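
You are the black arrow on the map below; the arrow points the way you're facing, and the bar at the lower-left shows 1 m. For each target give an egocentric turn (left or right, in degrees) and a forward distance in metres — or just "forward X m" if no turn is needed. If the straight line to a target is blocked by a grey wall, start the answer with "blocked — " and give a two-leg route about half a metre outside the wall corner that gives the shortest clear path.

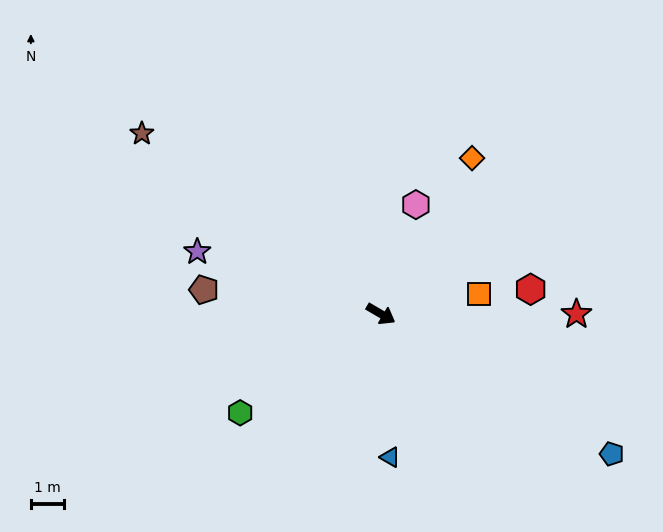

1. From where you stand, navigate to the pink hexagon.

turn left 103°, forward 3.5 m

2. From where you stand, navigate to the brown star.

turn left 173°, forward 9.1 m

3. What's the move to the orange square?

turn left 42°, forward 3.0 m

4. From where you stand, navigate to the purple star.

turn right 168°, forward 5.9 m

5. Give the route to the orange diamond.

turn left 90°, forward 5.5 m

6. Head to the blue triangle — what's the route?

turn right 56°, forward 4.4 m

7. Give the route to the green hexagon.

turn right 115°, forward 5.2 m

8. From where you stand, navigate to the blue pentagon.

forward 8.2 m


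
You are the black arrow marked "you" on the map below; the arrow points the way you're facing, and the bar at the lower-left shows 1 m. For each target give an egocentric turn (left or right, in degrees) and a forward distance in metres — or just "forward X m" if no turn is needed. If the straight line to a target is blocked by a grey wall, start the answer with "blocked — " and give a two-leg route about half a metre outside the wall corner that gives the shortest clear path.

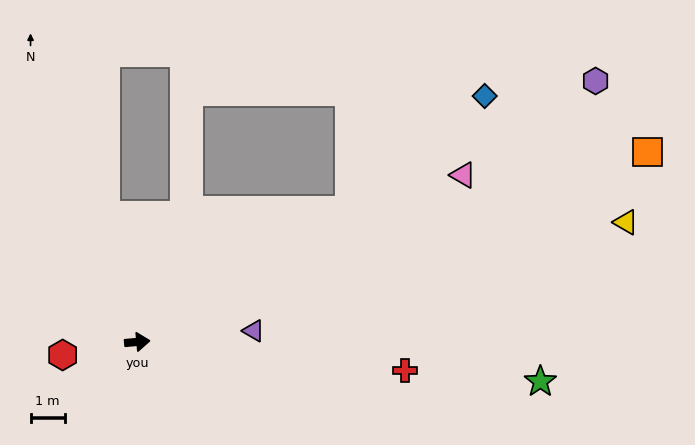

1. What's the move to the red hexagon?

turn right 175°, forward 2.2 m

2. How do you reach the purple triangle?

forward 3.4 m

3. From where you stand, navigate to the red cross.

turn right 11°, forward 7.9 m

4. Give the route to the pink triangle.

turn left 22°, forward 10.8 m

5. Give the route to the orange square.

turn left 15°, forward 16.0 m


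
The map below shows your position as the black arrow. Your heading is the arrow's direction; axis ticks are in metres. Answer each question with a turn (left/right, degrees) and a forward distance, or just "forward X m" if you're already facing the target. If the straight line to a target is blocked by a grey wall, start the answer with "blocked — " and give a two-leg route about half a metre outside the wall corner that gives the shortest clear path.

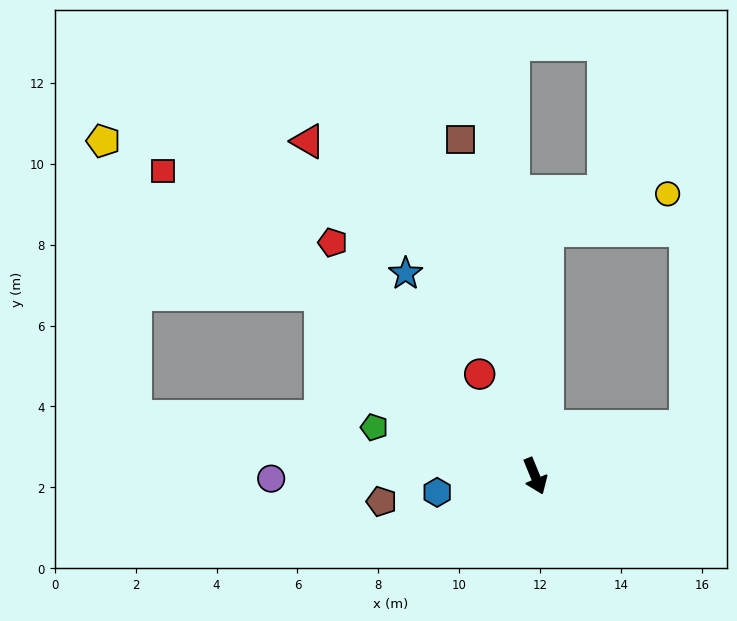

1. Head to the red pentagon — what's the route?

turn right 161°, forward 7.6 m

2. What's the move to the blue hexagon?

turn right 103°, forward 2.5 m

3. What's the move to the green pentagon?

turn right 129°, forward 4.2 m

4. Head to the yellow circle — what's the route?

blocked — turn left 155°, forward 6.1 m, then turn right 71°, forward 3.1 m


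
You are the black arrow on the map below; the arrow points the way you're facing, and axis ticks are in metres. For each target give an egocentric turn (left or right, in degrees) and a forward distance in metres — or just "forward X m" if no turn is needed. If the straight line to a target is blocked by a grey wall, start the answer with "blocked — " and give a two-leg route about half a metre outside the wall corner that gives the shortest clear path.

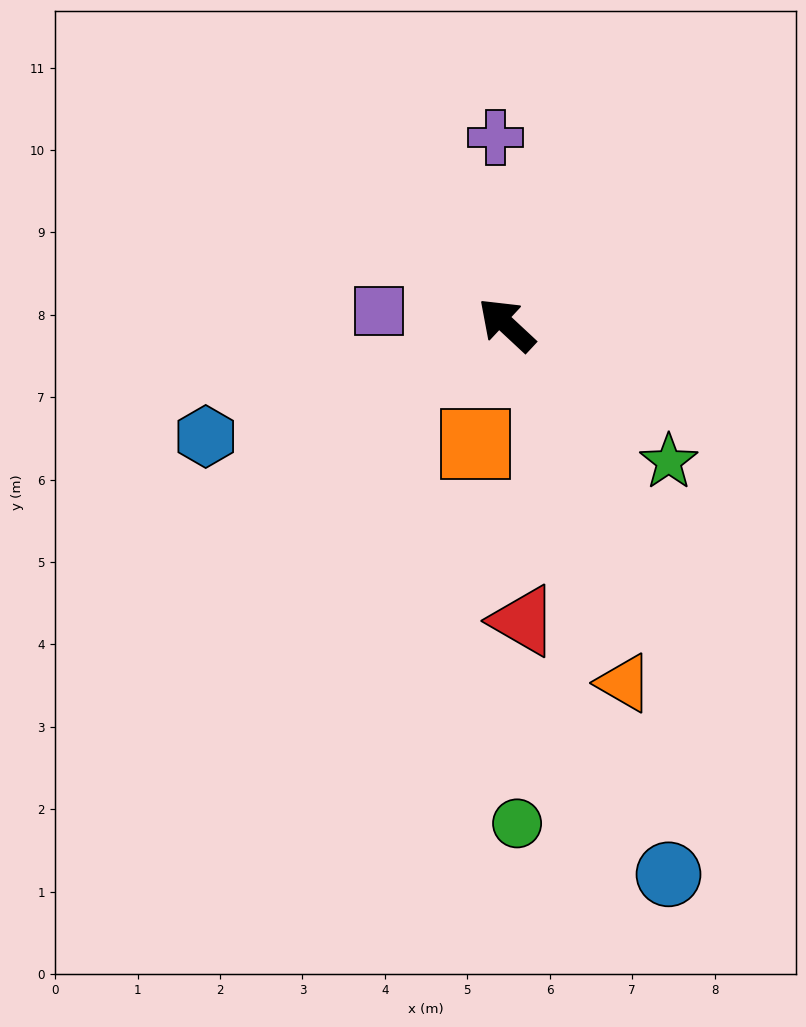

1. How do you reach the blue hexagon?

turn left 63°, forward 3.9 m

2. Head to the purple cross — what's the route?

turn right 44°, forward 2.3 m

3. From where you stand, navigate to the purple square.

turn left 37°, forward 1.6 m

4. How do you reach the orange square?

turn left 118°, forward 1.5 m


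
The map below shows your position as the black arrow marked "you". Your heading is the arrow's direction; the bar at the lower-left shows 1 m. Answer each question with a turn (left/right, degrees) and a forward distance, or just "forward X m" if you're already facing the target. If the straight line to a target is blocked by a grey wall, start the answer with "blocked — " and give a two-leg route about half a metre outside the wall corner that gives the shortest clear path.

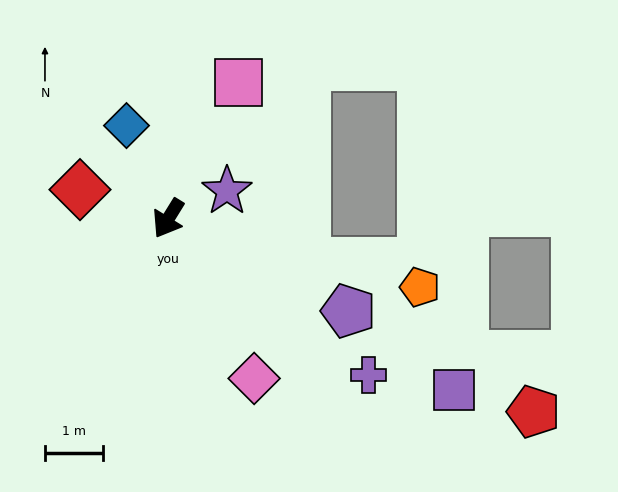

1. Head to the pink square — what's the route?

turn right 175°, forward 2.6 m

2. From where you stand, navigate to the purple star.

turn left 147°, forward 1.1 m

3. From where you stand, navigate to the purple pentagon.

turn left 95°, forward 3.5 m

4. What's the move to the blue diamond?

turn right 124°, forward 1.8 m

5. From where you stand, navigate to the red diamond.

turn right 76°, forward 1.6 m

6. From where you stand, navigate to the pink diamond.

turn left 60°, forward 3.1 m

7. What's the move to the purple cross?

turn left 84°, forward 4.4 m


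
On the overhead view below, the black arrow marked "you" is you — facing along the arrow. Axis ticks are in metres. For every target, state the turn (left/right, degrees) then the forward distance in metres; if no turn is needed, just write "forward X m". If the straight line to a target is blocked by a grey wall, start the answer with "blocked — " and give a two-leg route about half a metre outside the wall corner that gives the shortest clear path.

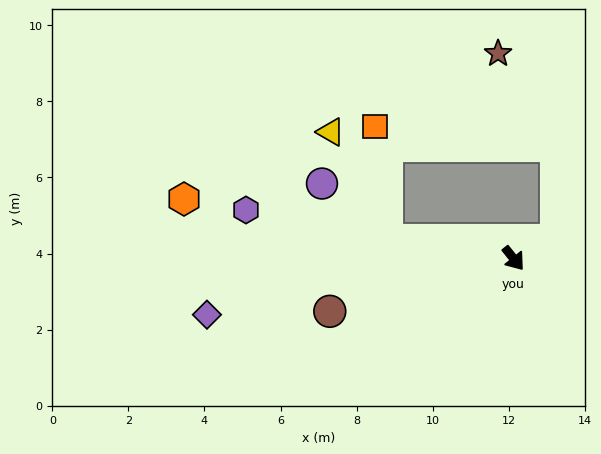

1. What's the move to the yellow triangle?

blocked — turn right 137°, forward 3.4 m, then turn right 54°, forward 3.2 m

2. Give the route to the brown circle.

turn right 113°, forward 5.0 m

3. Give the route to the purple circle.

blocked — turn right 137°, forward 3.4 m, then turn right 33°, forward 2.3 m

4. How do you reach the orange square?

blocked — turn right 137°, forward 3.4 m, then turn right 76°, forward 3.0 m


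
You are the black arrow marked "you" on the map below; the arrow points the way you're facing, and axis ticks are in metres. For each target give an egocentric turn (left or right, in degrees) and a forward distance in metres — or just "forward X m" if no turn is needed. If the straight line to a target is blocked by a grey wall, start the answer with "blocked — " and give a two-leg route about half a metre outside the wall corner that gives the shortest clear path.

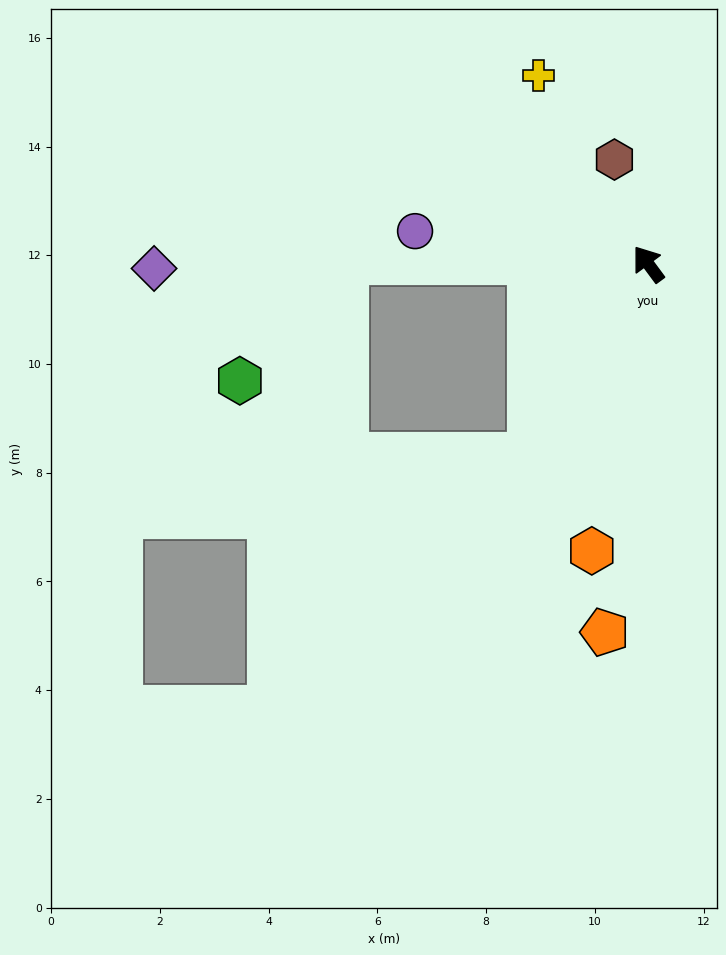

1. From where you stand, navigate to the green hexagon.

blocked — turn left 53°, forward 5.6 m, then turn left 49°, forward 2.9 m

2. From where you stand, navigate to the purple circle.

turn left 46°, forward 4.3 m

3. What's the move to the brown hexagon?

turn right 18°, forward 2.0 m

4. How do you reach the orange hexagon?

turn left 132°, forward 5.4 m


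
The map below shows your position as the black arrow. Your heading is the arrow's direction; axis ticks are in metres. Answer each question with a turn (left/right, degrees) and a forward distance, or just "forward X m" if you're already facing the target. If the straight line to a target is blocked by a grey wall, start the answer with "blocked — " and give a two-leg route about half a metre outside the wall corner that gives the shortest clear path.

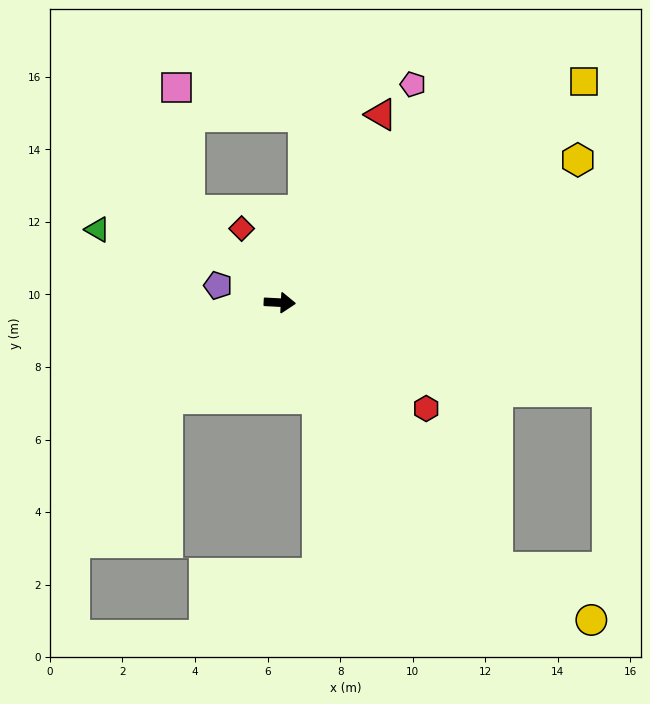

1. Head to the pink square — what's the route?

blocked — turn left 137°, forward 3.6 m, then turn right 38°, forward 3.4 m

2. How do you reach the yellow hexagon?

turn left 29°, forward 9.1 m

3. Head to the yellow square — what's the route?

turn left 39°, forward 10.4 m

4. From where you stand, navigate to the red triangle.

turn left 65°, forward 5.9 m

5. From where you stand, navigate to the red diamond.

turn left 120°, forward 2.3 m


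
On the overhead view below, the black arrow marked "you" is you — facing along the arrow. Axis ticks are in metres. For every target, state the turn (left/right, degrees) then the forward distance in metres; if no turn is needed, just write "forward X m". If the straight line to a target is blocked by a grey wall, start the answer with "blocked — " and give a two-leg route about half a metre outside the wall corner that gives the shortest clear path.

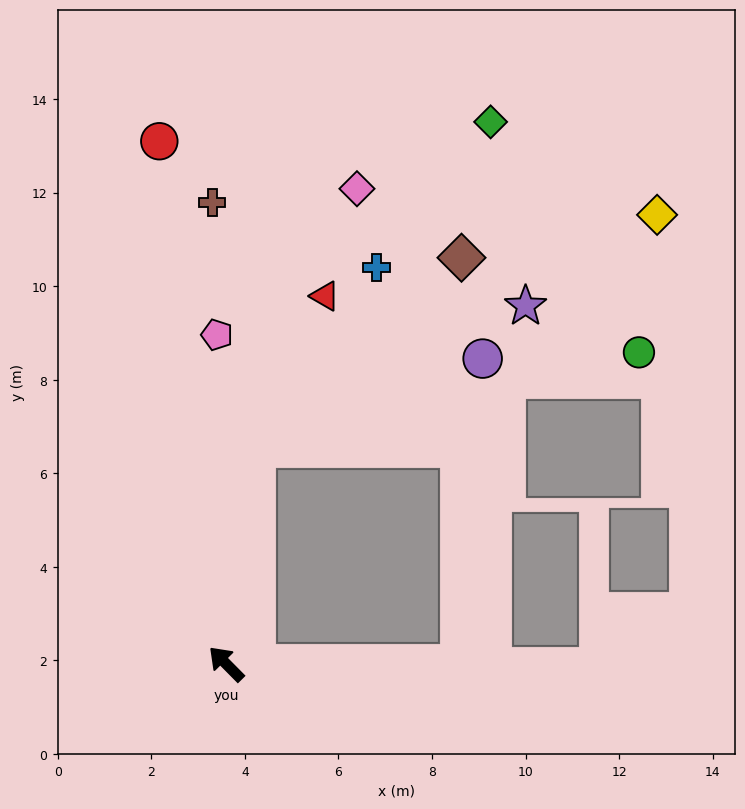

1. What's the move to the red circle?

turn right 37°, forward 11.3 m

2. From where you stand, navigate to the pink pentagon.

turn right 43°, forward 7.0 m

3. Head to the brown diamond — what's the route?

blocked — turn right 53°, forward 4.7 m, then turn right 39°, forward 6.0 m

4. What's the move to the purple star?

blocked — turn right 53°, forward 4.7 m, then turn right 54°, forward 6.5 m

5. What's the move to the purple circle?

blocked — turn right 53°, forward 4.7 m, then turn right 60°, forward 5.2 m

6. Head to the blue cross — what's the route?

blocked — turn right 53°, forward 4.7 m, then turn right 25°, forward 4.6 m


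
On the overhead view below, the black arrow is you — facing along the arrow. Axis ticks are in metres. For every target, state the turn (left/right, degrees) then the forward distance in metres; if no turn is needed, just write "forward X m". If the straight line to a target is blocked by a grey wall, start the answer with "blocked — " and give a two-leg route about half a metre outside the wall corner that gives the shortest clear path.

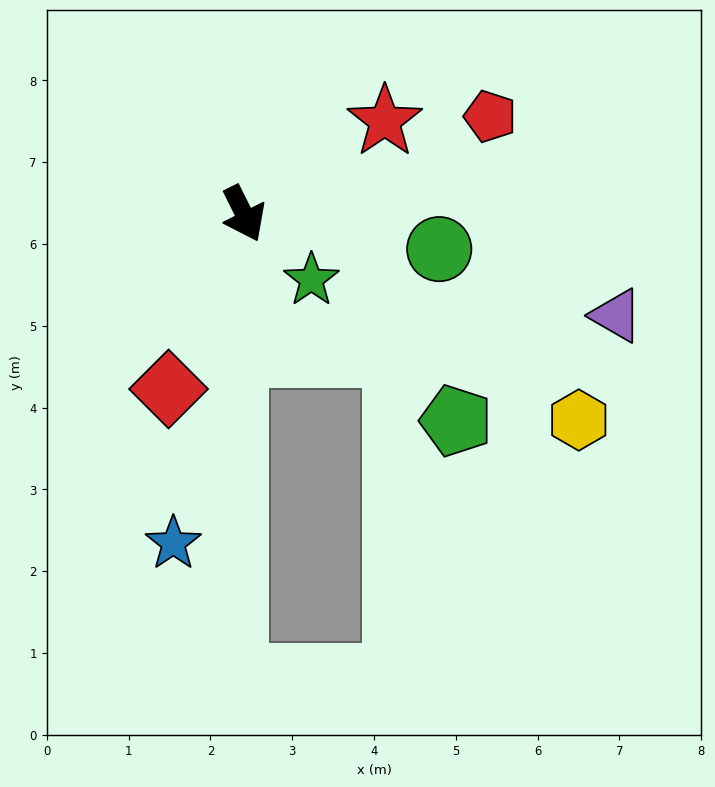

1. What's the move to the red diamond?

turn right 50°, forward 2.3 m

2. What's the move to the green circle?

turn left 53°, forward 2.4 m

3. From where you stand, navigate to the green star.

turn left 19°, forward 1.2 m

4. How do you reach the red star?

turn left 97°, forward 2.1 m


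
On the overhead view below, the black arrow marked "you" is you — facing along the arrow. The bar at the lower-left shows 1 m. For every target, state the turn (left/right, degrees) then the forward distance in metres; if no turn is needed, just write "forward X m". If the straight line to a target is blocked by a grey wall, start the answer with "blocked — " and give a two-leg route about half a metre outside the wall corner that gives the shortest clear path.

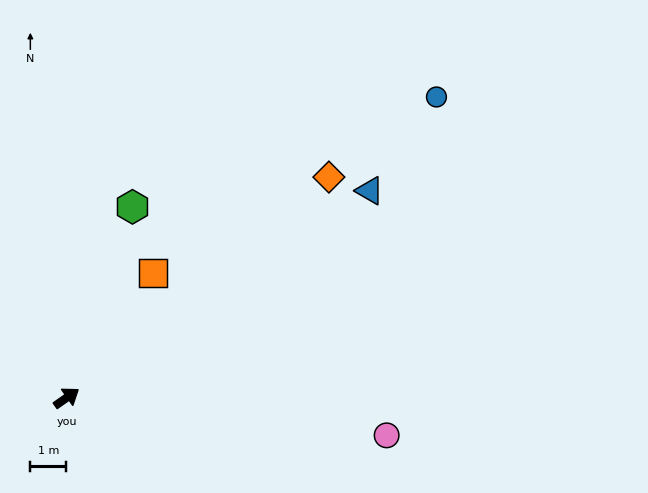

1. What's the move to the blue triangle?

forward 10.3 m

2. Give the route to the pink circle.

turn right 42°, forward 9.0 m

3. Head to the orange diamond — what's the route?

turn left 5°, forward 9.6 m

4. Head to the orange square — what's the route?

turn left 20°, forward 4.3 m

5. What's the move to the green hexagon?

turn left 36°, forward 5.7 m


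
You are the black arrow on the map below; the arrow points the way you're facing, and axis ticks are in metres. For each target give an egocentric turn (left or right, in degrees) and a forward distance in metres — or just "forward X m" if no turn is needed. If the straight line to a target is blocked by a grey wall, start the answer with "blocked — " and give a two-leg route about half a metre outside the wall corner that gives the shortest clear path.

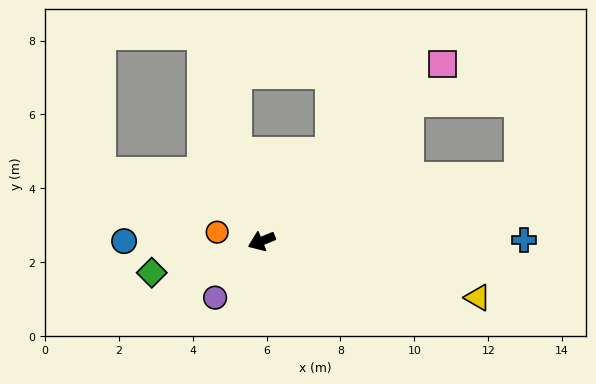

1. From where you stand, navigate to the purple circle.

turn left 28°, forward 2.0 m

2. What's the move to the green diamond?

turn right 6°, forward 3.1 m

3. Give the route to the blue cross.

turn left 158°, forward 7.1 m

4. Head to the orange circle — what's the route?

turn right 34°, forward 1.2 m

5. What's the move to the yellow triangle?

turn left 143°, forward 6.0 m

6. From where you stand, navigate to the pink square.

turn right 158°, forward 6.9 m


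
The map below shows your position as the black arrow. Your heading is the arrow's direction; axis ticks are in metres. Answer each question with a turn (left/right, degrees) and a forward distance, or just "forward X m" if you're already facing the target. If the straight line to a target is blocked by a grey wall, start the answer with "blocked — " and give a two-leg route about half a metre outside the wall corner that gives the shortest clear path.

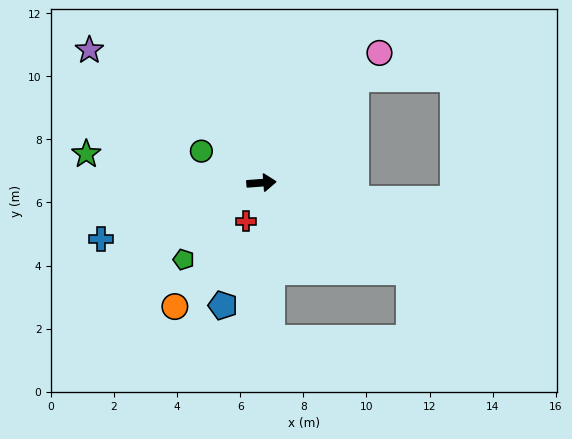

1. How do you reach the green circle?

turn left 148°, forward 2.2 m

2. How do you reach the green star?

turn left 166°, forward 5.6 m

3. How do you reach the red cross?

turn right 116°, forward 1.3 m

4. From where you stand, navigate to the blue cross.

turn right 165°, forward 5.4 m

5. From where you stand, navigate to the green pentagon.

turn right 140°, forward 3.5 m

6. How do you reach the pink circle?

turn left 43°, forward 5.6 m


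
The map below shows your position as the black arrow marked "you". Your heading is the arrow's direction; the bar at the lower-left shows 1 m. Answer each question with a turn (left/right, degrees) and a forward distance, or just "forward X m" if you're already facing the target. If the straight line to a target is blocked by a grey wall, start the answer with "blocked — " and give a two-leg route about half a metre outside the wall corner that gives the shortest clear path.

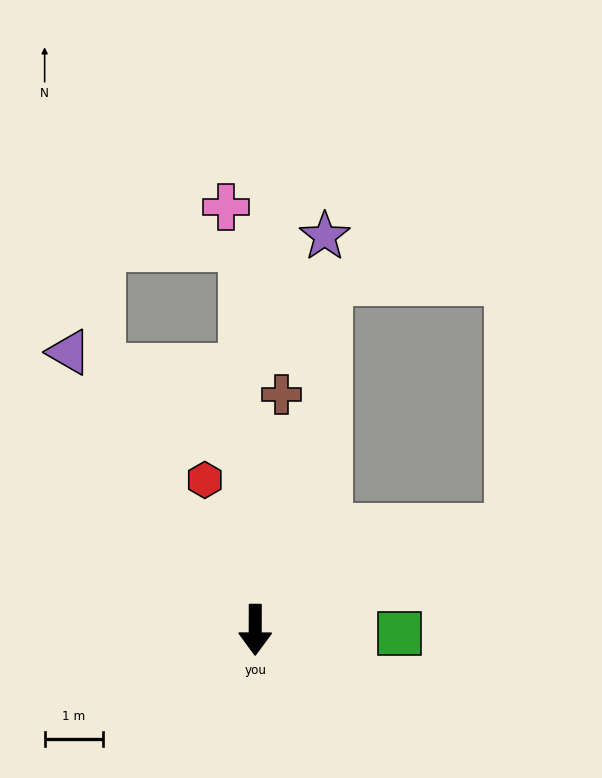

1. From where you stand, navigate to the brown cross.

turn left 174°, forward 4.0 m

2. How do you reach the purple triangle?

turn right 146°, forward 5.7 m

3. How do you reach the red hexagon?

turn right 161°, forward 2.7 m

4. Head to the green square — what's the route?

turn left 89°, forward 2.5 m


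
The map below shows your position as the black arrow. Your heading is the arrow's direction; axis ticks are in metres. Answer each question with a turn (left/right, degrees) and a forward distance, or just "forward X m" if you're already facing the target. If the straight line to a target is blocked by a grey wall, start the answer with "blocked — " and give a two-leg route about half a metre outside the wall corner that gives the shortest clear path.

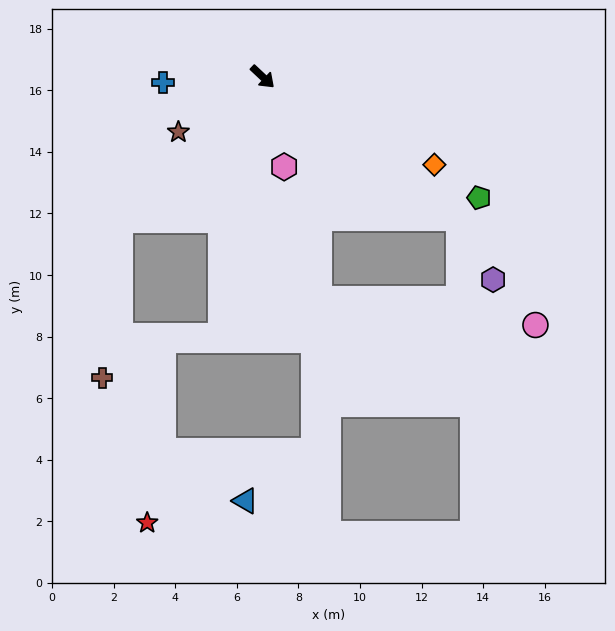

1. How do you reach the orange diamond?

turn left 16°, forward 6.3 m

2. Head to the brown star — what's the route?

turn right 104°, forward 3.3 m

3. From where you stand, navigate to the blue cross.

turn right 134°, forward 3.2 m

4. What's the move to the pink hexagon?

turn right 33°, forward 3.0 m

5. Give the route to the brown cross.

blocked — turn right 92°, forward 6.6 m, then turn left 39°, forward 5.1 m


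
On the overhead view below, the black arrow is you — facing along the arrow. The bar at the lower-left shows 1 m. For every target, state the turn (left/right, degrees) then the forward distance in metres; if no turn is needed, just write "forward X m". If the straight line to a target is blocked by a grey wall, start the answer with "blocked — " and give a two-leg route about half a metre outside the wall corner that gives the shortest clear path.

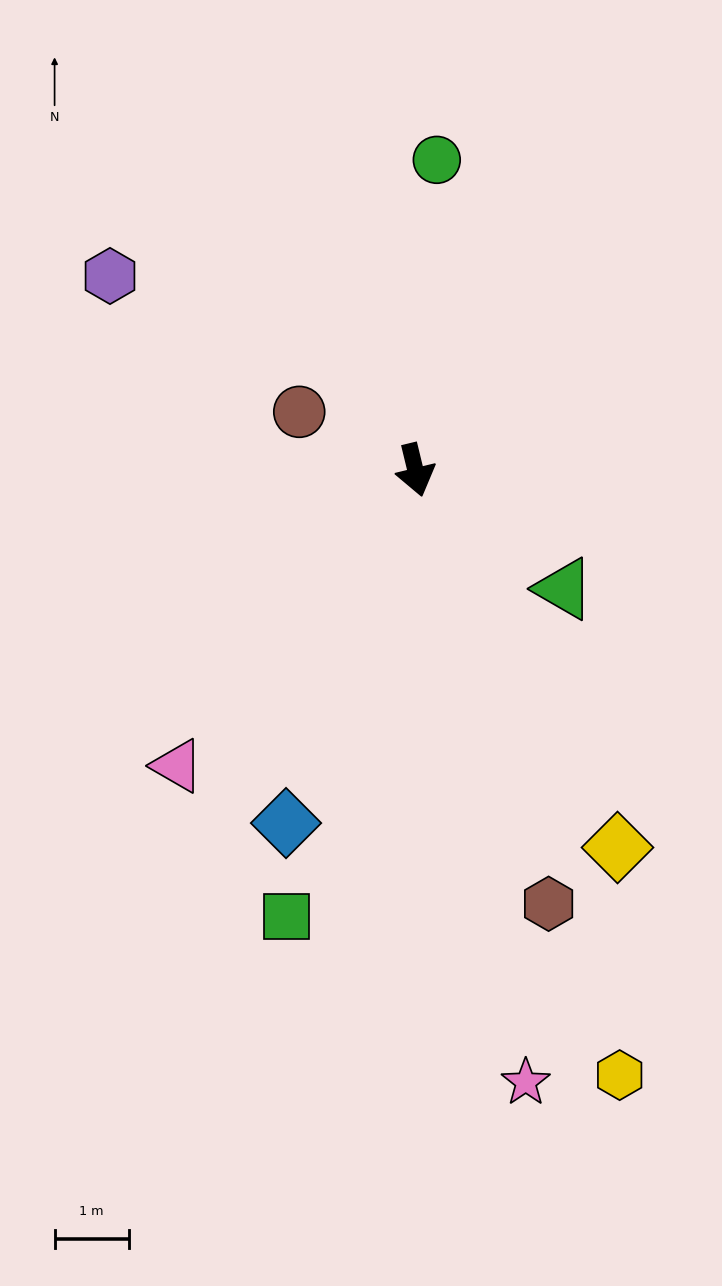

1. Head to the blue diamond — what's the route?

turn right 34°, forward 5.1 m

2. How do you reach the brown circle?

turn right 130°, forward 1.8 m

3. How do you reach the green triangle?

turn left 38°, forward 2.6 m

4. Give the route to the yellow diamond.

turn left 15°, forward 5.8 m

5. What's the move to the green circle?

turn left 162°, forward 4.2 m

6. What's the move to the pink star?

turn right 3°, forward 8.4 m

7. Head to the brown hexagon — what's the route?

turn left 3°, forward 6.1 m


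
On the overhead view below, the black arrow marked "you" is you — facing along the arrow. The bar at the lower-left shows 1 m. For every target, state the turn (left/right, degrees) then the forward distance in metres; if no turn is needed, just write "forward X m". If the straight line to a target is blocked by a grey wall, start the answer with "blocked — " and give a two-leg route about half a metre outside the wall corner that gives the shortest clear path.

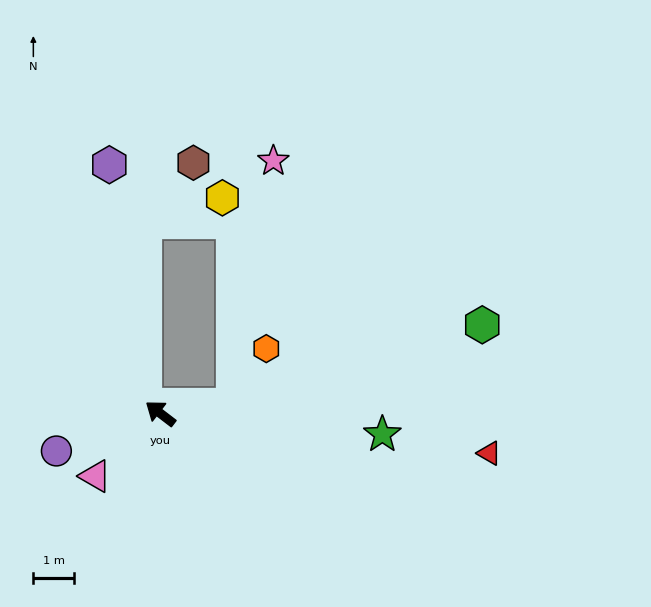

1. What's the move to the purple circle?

turn left 57°, forward 2.7 m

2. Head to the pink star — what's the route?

blocked — turn right 136°, forward 1.8 m, then turn left 74°, forward 6.1 m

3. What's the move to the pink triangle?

turn left 81°, forward 2.2 m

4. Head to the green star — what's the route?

turn right 148°, forward 5.5 m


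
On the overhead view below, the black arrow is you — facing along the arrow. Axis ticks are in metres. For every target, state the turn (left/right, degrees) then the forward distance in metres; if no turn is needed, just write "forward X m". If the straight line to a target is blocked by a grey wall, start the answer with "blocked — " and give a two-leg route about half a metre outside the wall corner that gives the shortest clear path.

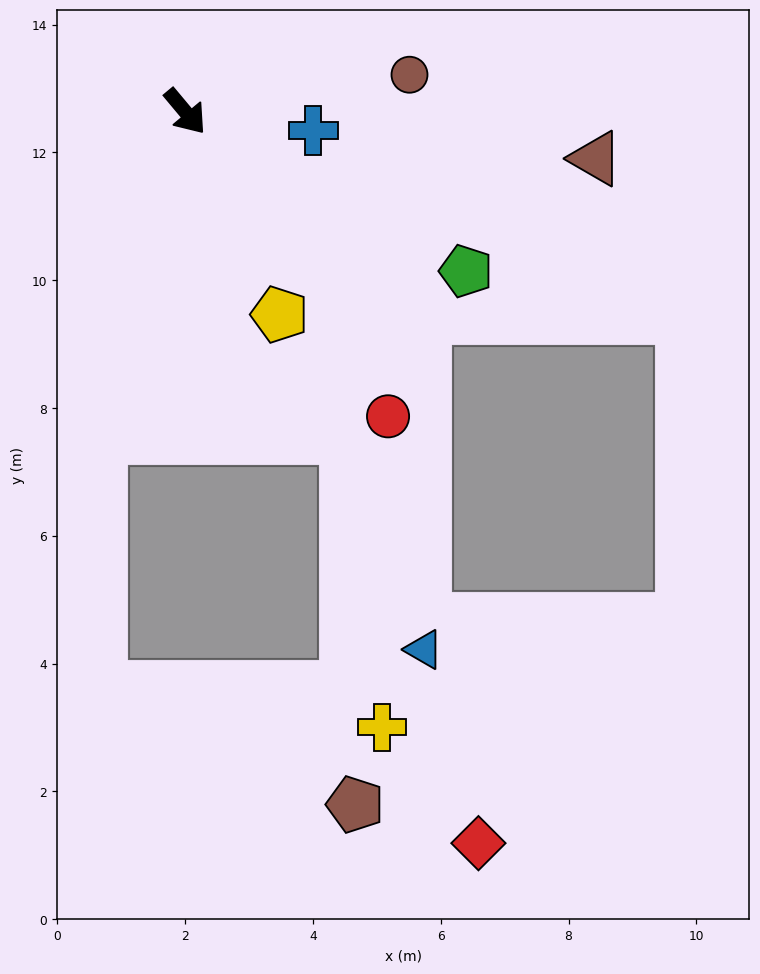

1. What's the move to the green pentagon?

turn left 21°, forward 5.1 m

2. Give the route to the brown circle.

turn left 59°, forward 3.6 m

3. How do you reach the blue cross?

turn left 42°, forward 2.0 m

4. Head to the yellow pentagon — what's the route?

turn right 15°, forward 3.5 m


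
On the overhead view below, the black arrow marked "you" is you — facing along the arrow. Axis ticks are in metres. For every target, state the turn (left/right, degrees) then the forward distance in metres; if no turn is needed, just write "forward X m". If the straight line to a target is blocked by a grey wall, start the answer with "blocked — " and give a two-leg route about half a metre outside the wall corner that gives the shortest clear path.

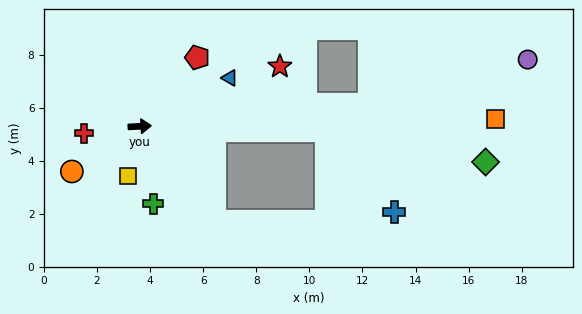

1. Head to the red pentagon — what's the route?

turn left 47°, forward 3.4 m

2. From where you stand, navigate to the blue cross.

blocked — turn right 4°, forward 7.0 m, then turn right 49°, forward 4.0 m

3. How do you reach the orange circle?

turn right 149°, forward 3.1 m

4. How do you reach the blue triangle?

turn left 25°, forward 3.9 m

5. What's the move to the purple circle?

blocked — turn left 2°, forward 8.7 m, then turn left 10°, forward 6.2 m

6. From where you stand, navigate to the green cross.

turn right 83°, forward 3.0 m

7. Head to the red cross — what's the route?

turn right 176°, forward 2.1 m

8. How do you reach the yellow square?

turn right 107°, forward 1.9 m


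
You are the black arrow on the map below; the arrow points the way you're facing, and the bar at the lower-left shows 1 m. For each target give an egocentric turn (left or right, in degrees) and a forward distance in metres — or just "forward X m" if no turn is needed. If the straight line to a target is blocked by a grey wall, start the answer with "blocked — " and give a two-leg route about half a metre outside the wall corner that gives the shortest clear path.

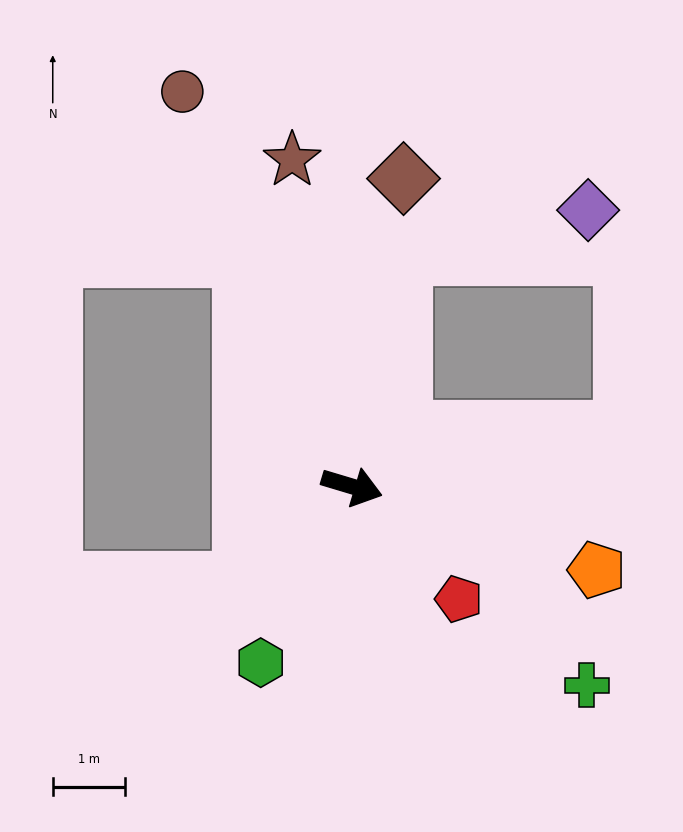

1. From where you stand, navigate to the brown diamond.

turn left 97°, forward 4.3 m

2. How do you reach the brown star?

turn left 117°, forward 4.6 m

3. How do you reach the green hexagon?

turn right 101°, forward 2.7 m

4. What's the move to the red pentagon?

turn right 30°, forward 2.1 m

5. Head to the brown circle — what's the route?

turn left 130°, forward 5.9 m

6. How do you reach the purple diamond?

blocked — turn left 95°, forward 3.3 m, then turn right 65°, forward 2.6 m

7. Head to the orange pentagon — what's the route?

turn right 2°, forward 3.6 m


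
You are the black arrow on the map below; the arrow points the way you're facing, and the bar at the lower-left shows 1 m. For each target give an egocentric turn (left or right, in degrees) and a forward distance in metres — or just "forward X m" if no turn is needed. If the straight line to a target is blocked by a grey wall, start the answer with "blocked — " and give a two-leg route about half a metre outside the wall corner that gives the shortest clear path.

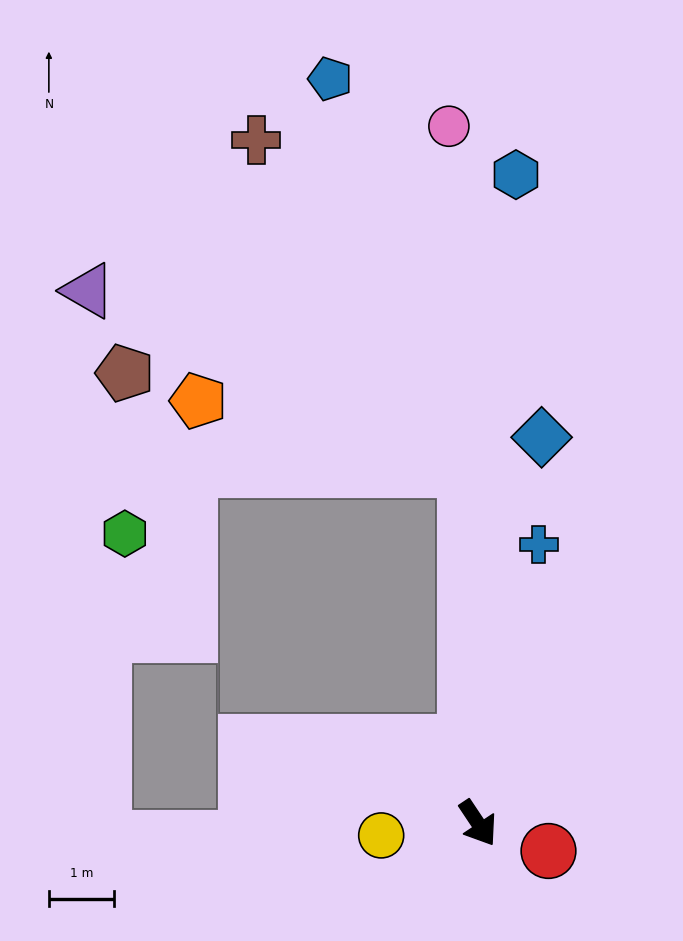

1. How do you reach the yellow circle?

turn right 116°, forward 1.5 m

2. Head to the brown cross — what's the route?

blocked — turn left 148°, forward 5.4 m, then turn left 31°, forward 6.0 m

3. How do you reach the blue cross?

turn left 134°, forward 4.4 m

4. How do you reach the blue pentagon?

blocked — turn left 148°, forward 5.4 m, then turn left 17°, forward 6.3 m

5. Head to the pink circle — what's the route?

turn left 149°, forward 10.7 m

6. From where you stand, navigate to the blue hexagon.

turn left 143°, forward 10.0 m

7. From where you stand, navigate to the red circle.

turn left 35°, forward 1.2 m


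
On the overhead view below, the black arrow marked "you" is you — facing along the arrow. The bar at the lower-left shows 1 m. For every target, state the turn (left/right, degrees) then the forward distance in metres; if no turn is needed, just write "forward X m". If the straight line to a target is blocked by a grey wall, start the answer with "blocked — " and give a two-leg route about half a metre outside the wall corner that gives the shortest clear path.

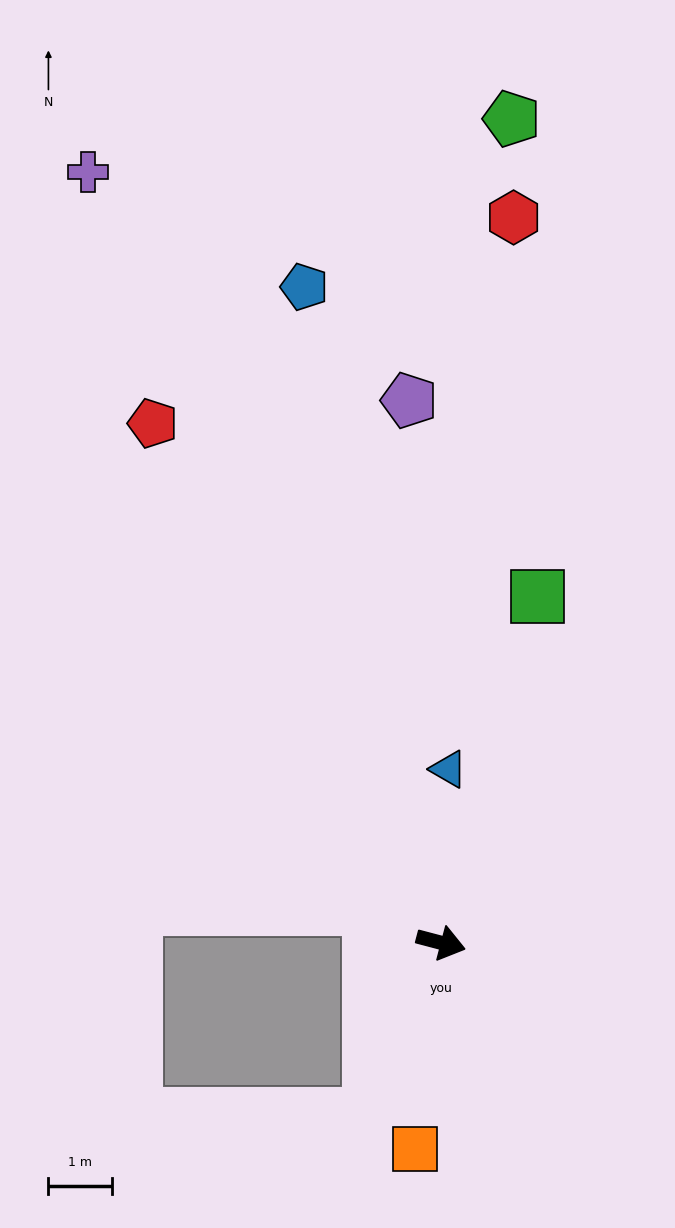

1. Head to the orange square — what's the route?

turn right 82°, forward 3.2 m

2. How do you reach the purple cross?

turn left 129°, forward 13.2 m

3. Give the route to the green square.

turn left 89°, forward 5.6 m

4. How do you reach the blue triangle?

turn left 102°, forward 2.7 m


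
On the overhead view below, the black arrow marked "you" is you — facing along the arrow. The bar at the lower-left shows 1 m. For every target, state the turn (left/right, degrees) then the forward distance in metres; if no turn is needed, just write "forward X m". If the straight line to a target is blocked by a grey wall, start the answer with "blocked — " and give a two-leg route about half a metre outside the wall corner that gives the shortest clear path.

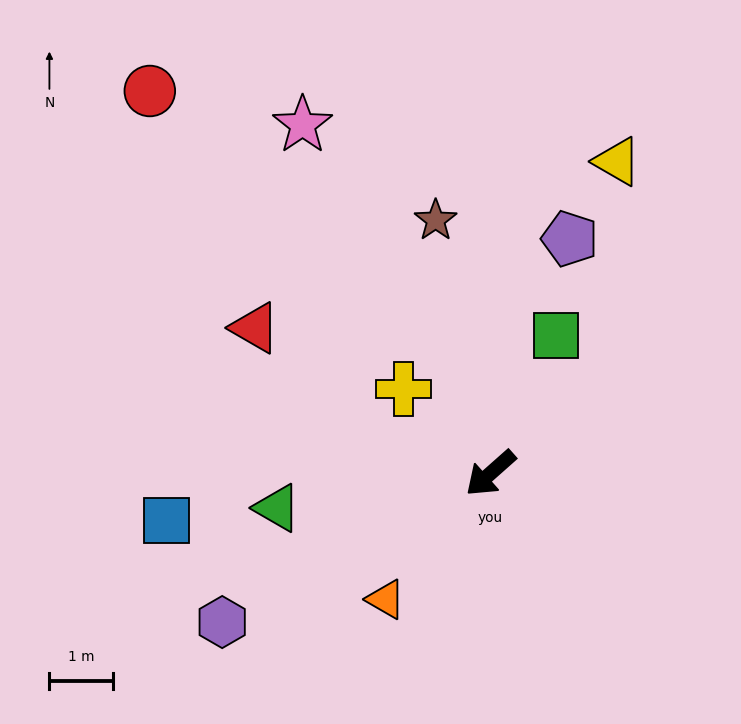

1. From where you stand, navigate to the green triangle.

turn right 32°, forward 3.4 m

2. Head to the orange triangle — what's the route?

turn left 9°, forward 2.6 m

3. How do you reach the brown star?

turn right 119°, forward 4.0 m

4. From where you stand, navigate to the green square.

turn right 157°, forward 2.4 m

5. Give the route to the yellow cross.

turn right 86°, forward 1.9 m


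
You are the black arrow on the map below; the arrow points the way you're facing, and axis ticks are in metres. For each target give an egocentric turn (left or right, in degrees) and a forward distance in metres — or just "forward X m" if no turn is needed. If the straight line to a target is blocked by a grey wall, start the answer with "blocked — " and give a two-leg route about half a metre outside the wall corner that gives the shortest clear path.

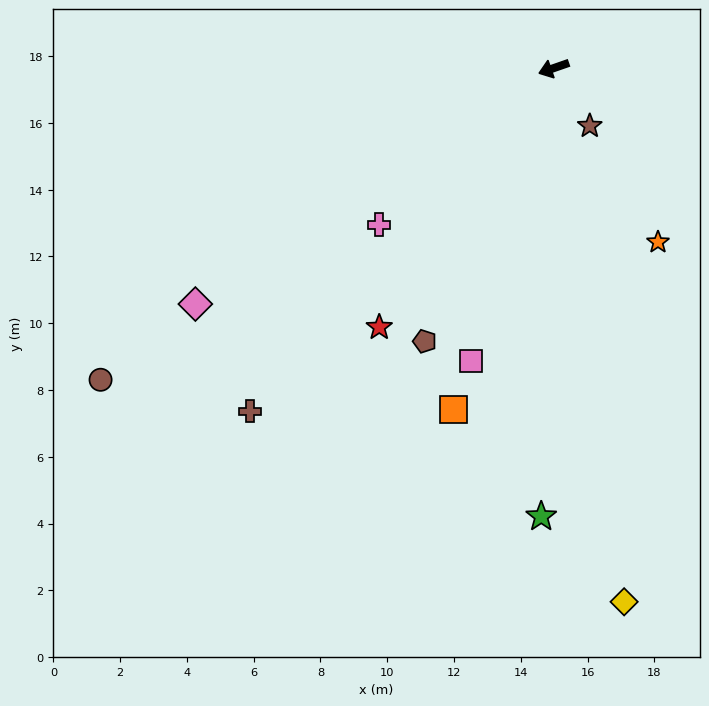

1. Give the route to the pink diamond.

turn left 14°, forward 12.9 m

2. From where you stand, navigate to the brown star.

turn left 103°, forward 2.0 m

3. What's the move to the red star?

turn left 37°, forward 9.4 m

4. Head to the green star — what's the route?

turn left 69°, forward 13.4 m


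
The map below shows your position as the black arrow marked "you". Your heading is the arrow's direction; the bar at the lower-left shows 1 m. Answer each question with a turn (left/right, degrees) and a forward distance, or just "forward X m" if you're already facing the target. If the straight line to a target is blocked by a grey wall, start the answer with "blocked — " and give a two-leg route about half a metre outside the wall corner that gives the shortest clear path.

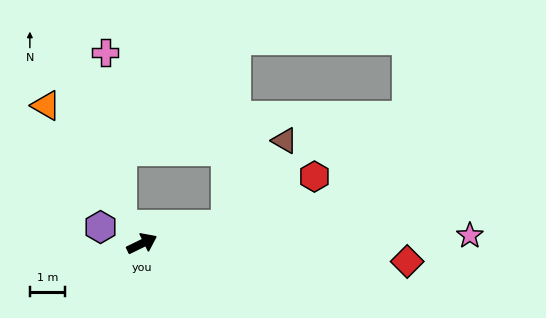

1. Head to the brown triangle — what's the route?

blocked — turn right 14°, forward 2.5 m, then turn left 43°, forward 2.9 m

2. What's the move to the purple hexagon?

turn left 132°, forward 1.3 m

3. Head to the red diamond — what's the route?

turn right 30°, forward 7.6 m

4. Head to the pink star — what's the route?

turn right 25°, forward 9.4 m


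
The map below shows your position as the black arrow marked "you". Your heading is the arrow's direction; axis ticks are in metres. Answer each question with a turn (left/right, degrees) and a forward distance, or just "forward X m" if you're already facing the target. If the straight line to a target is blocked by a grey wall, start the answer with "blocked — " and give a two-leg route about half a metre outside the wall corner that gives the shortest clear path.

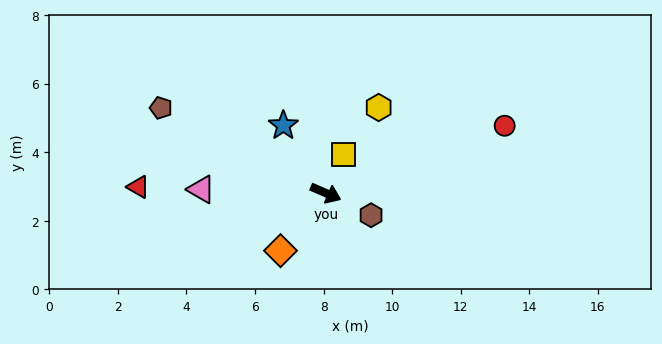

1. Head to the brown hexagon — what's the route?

turn right 3°, forward 1.5 m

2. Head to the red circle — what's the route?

turn left 44°, forward 5.6 m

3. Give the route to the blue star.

turn left 146°, forward 2.3 m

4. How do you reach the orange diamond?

turn right 105°, forward 2.1 m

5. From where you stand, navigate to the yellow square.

turn left 89°, forward 1.2 m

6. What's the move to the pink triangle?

turn right 158°, forward 3.6 m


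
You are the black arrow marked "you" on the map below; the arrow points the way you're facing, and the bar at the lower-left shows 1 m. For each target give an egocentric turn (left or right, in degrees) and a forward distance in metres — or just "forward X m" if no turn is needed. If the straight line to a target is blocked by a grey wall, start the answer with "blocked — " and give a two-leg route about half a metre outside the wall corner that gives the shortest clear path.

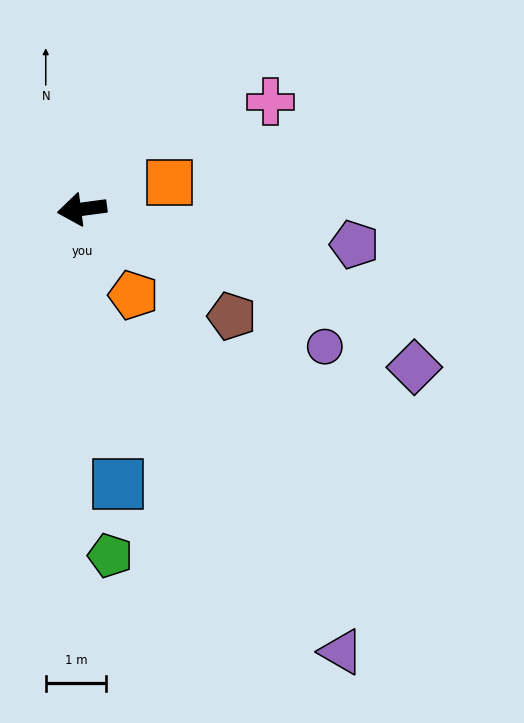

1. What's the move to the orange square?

turn right 171°, forward 1.5 m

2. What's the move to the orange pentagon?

turn left 113°, forward 1.7 m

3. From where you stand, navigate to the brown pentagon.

turn left 137°, forward 3.0 m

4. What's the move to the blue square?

turn left 90°, forward 4.6 m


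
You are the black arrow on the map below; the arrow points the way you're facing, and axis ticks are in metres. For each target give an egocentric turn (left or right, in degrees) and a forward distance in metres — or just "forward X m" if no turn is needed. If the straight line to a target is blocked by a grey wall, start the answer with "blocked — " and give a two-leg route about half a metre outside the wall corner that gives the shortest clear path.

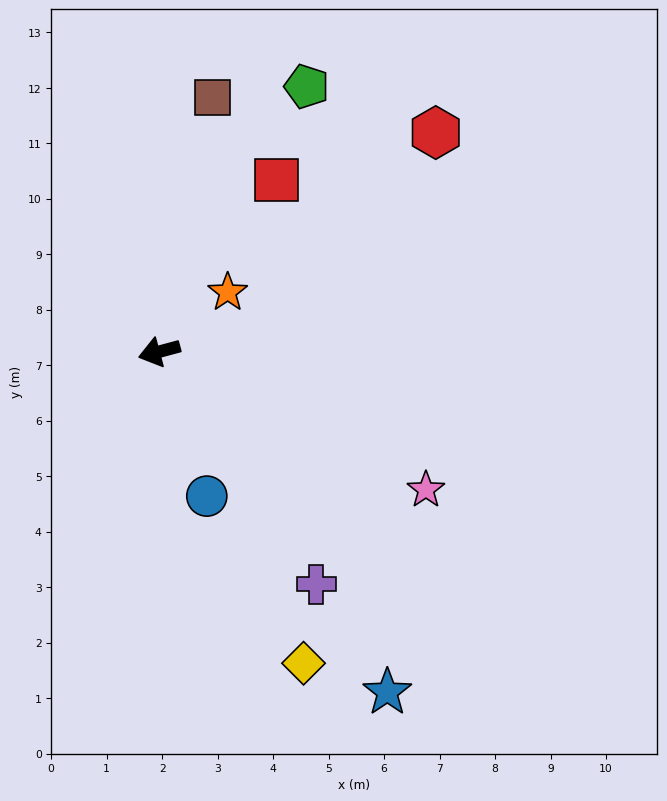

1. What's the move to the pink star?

turn left 138°, forward 5.4 m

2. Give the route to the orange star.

turn right 154°, forward 1.6 m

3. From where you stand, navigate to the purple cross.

turn left 109°, forward 5.1 m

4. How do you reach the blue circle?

turn left 93°, forward 2.7 m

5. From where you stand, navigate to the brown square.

turn right 117°, forward 4.7 m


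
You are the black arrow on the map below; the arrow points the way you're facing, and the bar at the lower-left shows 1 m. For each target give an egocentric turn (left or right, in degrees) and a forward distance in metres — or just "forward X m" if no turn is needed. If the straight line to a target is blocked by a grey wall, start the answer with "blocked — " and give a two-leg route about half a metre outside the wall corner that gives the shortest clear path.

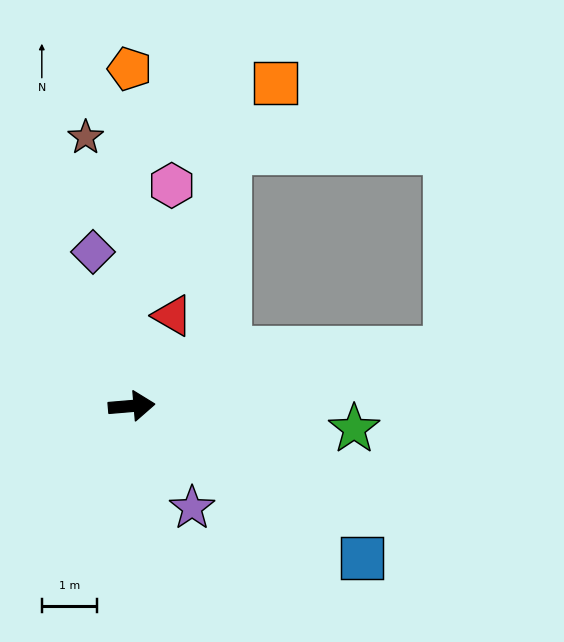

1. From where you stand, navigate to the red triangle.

turn left 61°, forward 1.8 m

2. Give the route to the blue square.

turn right 38°, forward 5.0 m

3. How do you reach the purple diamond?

turn left 99°, forward 2.9 m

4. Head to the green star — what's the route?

turn right 11°, forward 4.1 m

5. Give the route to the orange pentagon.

turn left 86°, forward 6.1 m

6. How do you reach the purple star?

turn right 64°, forward 2.2 m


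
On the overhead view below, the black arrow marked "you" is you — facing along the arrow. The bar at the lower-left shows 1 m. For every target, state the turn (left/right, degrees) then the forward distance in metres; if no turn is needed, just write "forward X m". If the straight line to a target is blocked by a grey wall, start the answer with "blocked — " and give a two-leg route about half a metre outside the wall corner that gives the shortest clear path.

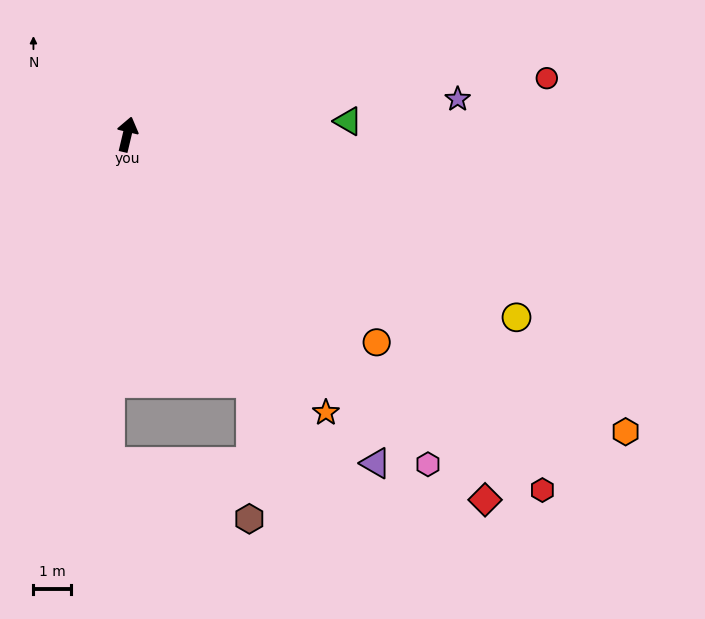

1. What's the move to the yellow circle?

turn right 102°, forward 11.6 m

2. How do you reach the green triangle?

turn right 73°, forward 5.9 m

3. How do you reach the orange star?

turn right 131°, forward 9.2 m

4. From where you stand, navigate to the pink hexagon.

turn right 124°, forward 12.0 m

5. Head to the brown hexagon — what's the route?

blocked — turn right 140°, forward 7.5 m, then turn right 27°, forward 3.7 m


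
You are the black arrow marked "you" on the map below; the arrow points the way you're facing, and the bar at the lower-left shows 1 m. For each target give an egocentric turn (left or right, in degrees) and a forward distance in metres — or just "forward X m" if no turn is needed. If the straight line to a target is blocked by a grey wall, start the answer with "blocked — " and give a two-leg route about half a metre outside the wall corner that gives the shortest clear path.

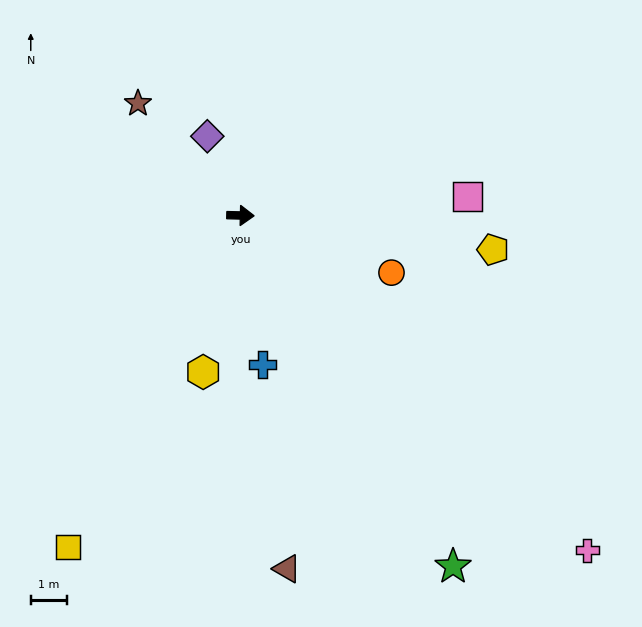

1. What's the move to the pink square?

turn left 6°, forward 6.3 m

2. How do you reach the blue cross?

turn right 80°, forward 4.1 m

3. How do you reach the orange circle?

turn right 19°, forward 4.4 m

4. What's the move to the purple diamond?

turn left 114°, forward 2.4 m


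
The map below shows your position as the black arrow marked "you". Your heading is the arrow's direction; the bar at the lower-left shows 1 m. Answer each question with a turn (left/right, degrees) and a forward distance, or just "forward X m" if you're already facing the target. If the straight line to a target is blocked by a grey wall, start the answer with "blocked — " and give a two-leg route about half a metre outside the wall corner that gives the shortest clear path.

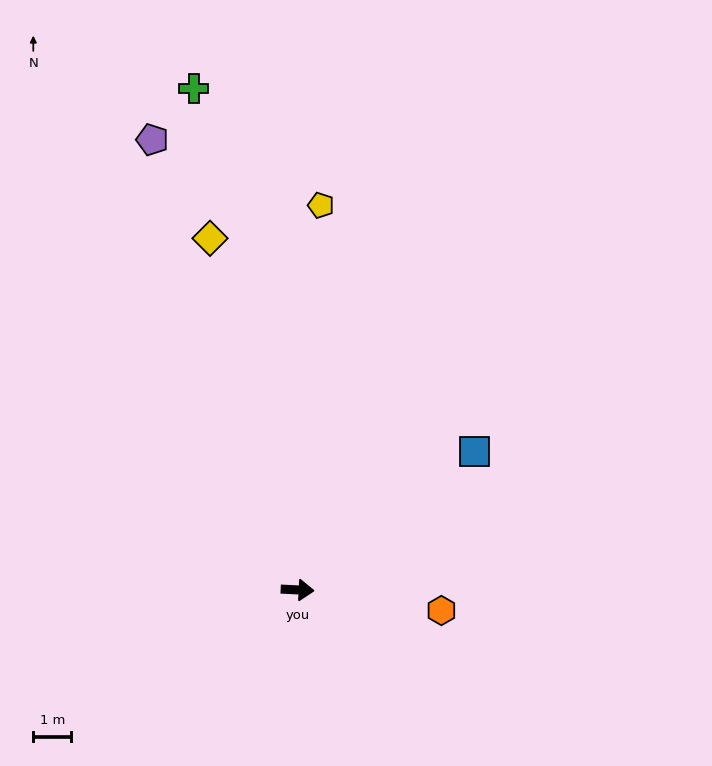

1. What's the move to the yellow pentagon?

turn left 89°, forward 10.2 m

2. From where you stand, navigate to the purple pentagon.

turn left 111°, forward 12.5 m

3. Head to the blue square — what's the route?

turn left 41°, forward 5.9 m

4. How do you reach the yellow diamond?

turn left 107°, forward 9.6 m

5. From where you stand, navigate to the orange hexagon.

turn right 5°, forward 3.8 m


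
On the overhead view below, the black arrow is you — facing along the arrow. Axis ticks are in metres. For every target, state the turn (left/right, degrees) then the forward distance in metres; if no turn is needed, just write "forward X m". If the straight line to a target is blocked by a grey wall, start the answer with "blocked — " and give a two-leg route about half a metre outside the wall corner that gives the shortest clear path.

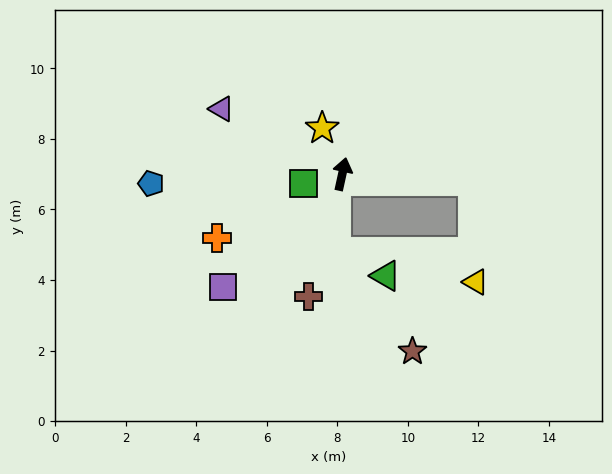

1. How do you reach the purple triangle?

turn left 74°, forward 3.9 m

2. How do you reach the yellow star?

turn left 36°, forward 1.4 m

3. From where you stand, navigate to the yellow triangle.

blocked — turn right 81°, forward 3.7 m, then turn right 85°, forward 2.9 m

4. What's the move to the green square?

turn left 116°, forward 1.1 m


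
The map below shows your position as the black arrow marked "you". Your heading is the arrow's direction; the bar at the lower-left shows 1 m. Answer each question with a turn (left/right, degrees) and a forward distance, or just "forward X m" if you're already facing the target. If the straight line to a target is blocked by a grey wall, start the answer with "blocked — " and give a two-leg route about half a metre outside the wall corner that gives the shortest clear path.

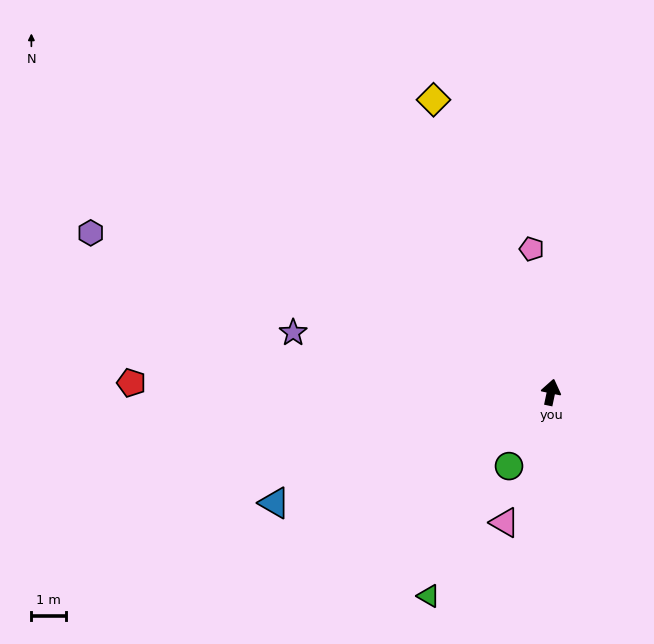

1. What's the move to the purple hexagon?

turn left 83°, forward 13.9 m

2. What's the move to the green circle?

turn left 162°, forward 2.4 m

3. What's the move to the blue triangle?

turn left 124°, forward 8.5 m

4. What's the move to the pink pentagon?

turn left 20°, forward 4.1 m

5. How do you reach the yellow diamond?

turn left 34°, forward 9.0 m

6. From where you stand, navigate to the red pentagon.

turn left 101°, forward 12.0 m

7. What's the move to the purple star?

turn left 89°, forward 7.5 m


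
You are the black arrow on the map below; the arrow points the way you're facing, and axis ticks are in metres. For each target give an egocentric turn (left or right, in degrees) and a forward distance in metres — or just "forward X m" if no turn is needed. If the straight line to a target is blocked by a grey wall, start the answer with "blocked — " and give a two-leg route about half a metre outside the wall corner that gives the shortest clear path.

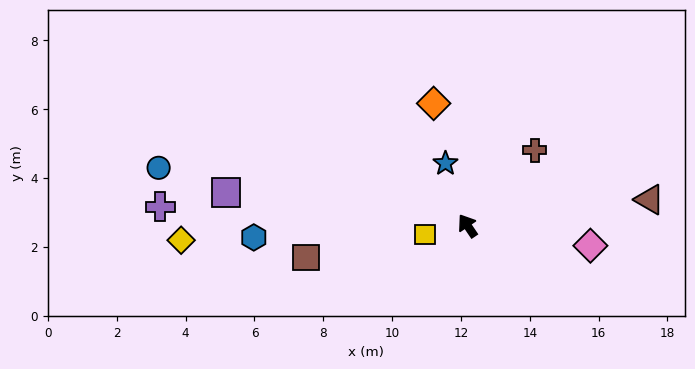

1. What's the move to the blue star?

turn right 15°, forward 1.9 m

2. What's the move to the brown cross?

turn right 76°, forward 2.9 m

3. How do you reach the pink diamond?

turn right 133°, forward 3.6 m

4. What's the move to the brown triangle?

turn right 116°, forward 5.3 m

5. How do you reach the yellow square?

turn left 68°, forward 1.3 m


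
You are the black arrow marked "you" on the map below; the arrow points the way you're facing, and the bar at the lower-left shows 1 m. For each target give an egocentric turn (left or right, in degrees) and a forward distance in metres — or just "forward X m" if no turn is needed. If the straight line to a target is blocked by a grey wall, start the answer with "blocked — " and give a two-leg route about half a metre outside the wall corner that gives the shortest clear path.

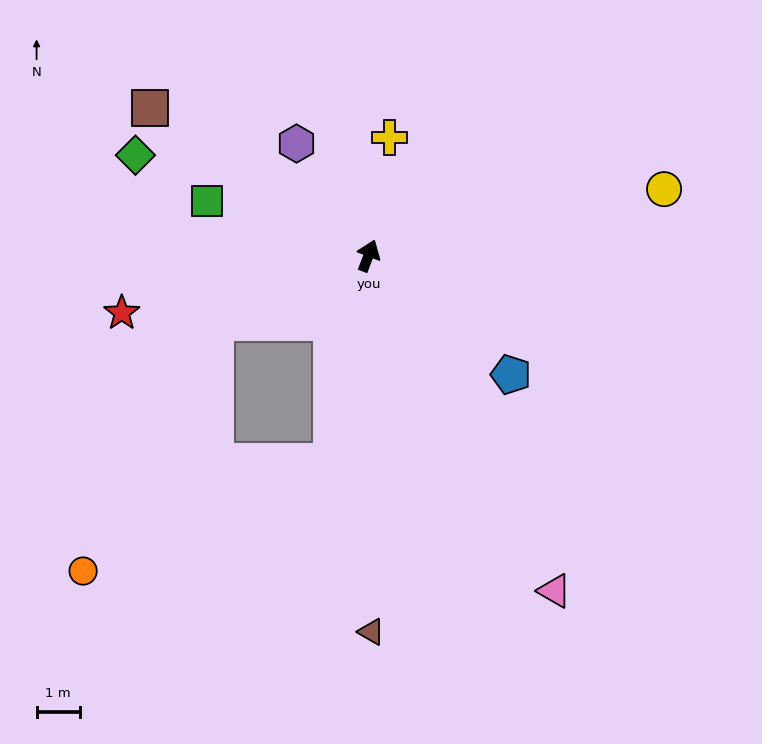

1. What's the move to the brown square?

turn left 77°, forward 6.1 m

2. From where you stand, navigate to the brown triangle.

turn right 159°, forward 8.7 m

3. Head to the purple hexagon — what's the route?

turn left 54°, forward 3.1 m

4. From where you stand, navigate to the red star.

turn left 124°, forward 5.8 m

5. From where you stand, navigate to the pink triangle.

turn right 130°, forward 8.8 m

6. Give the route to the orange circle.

blocked — turn left 134°, forward 3.9 m, then turn left 39°, forward 6.5 m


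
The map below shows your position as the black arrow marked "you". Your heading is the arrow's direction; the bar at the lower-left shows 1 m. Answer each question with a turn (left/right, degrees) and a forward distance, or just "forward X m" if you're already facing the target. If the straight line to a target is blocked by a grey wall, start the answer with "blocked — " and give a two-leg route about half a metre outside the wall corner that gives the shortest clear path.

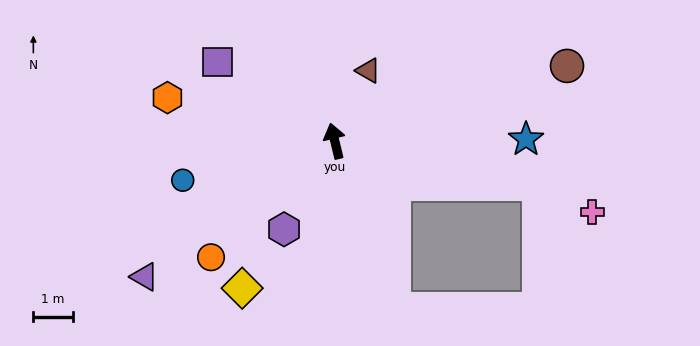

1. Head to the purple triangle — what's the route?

turn left 112°, forward 5.9 m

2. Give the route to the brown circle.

turn right 86°, forward 6.2 m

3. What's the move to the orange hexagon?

turn left 62°, forward 4.4 m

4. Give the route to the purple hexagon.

turn left 137°, forward 2.6 m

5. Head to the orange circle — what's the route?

turn left 120°, forward 4.3 m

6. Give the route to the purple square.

turn left 43°, forward 3.6 m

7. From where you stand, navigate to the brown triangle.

turn right 39°, forward 2.0 m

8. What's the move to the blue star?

turn right 103°, forward 4.9 m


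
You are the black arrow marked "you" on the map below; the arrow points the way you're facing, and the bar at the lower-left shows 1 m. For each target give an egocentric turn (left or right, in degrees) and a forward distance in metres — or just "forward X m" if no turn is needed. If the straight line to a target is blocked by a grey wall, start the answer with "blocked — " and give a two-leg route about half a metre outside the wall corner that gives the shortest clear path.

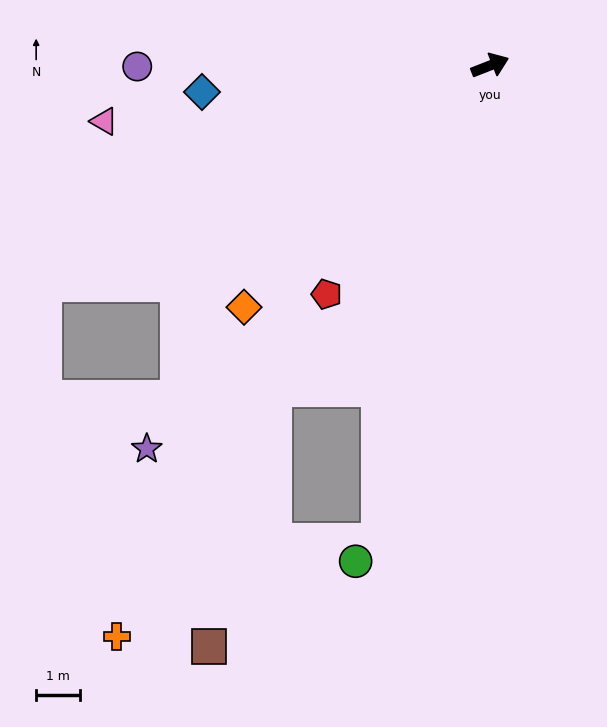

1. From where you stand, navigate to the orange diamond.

turn right 157°, forward 7.9 m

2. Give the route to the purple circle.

turn left 159°, forward 8.1 m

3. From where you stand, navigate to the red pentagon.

turn right 147°, forward 6.4 m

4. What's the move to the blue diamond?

turn left 164°, forward 6.6 m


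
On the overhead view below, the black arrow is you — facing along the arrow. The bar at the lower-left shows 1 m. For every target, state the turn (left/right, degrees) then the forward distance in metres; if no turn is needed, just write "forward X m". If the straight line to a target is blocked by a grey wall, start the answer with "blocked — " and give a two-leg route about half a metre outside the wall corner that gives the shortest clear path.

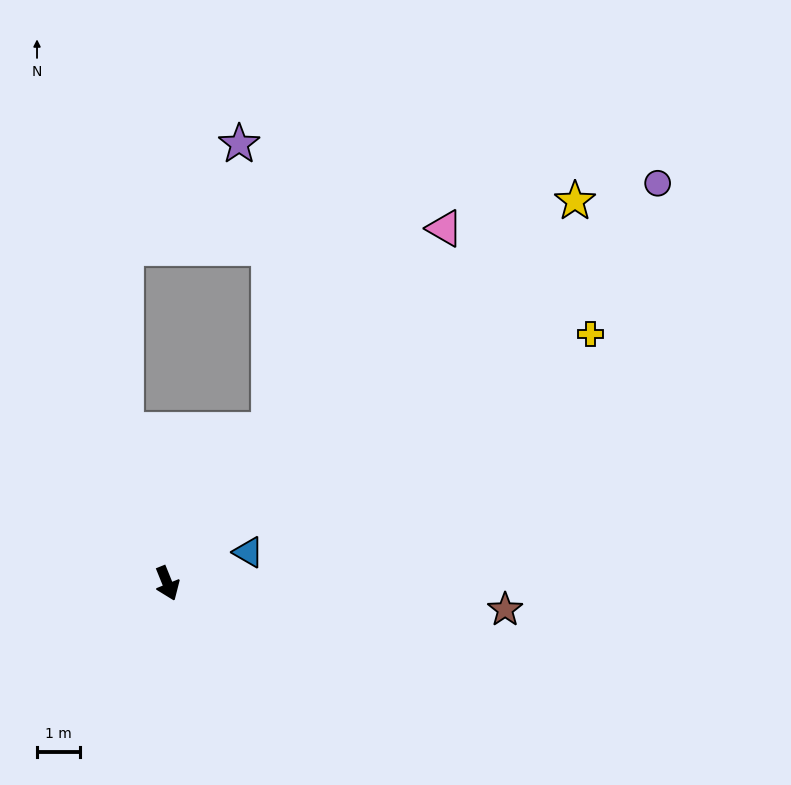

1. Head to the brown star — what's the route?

turn left 63°, forward 7.8 m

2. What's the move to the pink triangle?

turn left 120°, forward 10.4 m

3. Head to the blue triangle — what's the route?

turn left 89°, forward 2.0 m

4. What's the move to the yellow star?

turn left 111°, forward 12.9 m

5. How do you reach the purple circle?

turn left 107°, forward 14.6 m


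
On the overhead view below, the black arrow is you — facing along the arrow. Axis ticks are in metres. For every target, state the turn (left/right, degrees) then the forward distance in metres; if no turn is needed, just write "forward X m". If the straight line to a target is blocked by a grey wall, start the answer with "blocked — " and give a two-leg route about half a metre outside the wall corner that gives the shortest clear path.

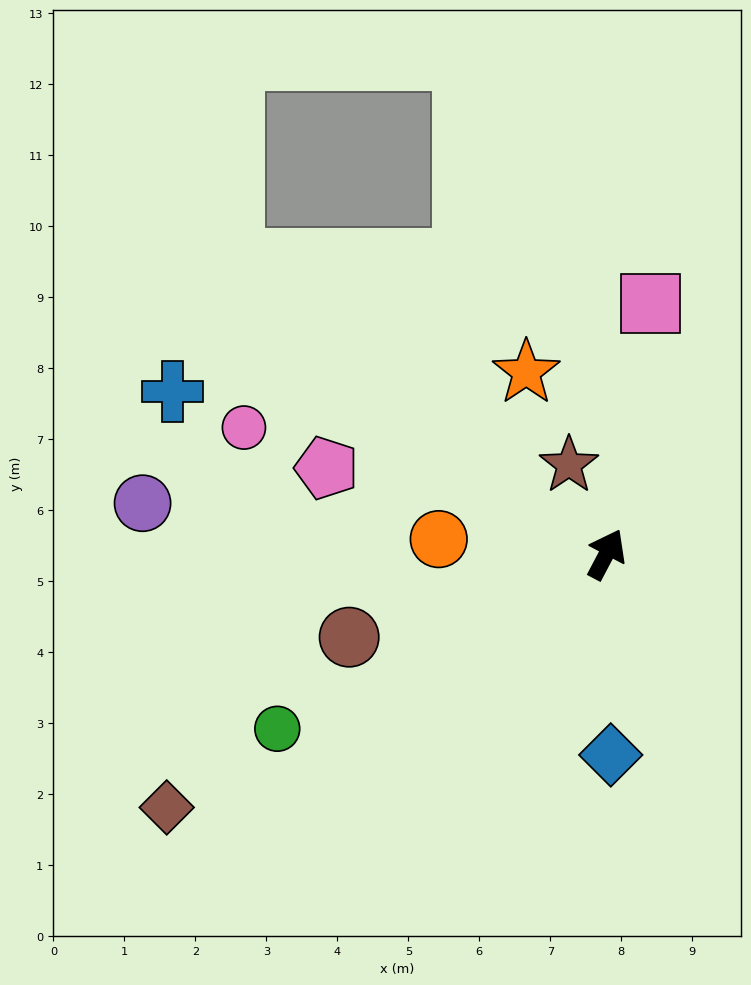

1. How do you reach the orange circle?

turn left 113°, forward 2.4 m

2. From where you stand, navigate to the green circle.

turn left 146°, forward 5.2 m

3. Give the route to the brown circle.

turn left 136°, forward 3.8 m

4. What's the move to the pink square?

turn left 18°, forward 3.6 m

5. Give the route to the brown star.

turn left 51°, forward 1.4 m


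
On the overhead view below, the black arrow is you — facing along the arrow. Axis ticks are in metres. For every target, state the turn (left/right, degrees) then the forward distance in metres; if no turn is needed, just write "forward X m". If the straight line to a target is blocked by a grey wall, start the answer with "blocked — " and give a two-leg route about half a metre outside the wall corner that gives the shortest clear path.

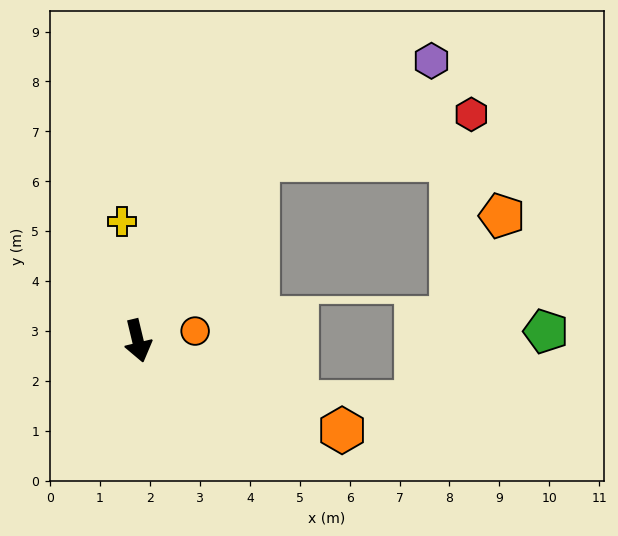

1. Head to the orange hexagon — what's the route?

turn left 53°, forward 4.5 m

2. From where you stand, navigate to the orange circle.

turn left 86°, forward 1.2 m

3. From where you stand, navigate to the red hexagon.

blocked — turn left 133°, forward 4.4 m, then turn right 44°, forward 4.4 m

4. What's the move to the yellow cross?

turn left 174°, forward 2.4 m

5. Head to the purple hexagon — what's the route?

blocked — turn left 133°, forward 4.4 m, then turn right 27°, forward 4.0 m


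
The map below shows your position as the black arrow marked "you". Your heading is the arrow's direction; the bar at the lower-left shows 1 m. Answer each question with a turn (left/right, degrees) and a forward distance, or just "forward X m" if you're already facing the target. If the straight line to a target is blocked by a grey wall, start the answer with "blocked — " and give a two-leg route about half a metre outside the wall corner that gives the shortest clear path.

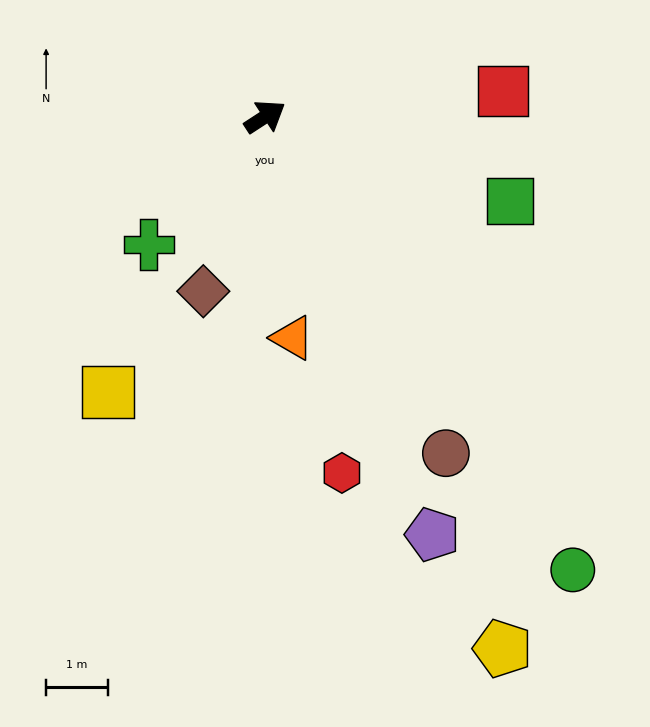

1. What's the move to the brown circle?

turn right 95°, forward 6.2 m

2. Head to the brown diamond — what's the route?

turn right 143°, forward 3.0 m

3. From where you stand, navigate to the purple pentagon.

turn right 101°, forward 7.3 m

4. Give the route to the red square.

turn right 27°, forward 3.9 m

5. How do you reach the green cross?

turn right 165°, forward 2.8 m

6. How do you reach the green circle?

turn right 89°, forward 8.8 m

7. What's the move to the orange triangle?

turn right 116°, forward 3.6 m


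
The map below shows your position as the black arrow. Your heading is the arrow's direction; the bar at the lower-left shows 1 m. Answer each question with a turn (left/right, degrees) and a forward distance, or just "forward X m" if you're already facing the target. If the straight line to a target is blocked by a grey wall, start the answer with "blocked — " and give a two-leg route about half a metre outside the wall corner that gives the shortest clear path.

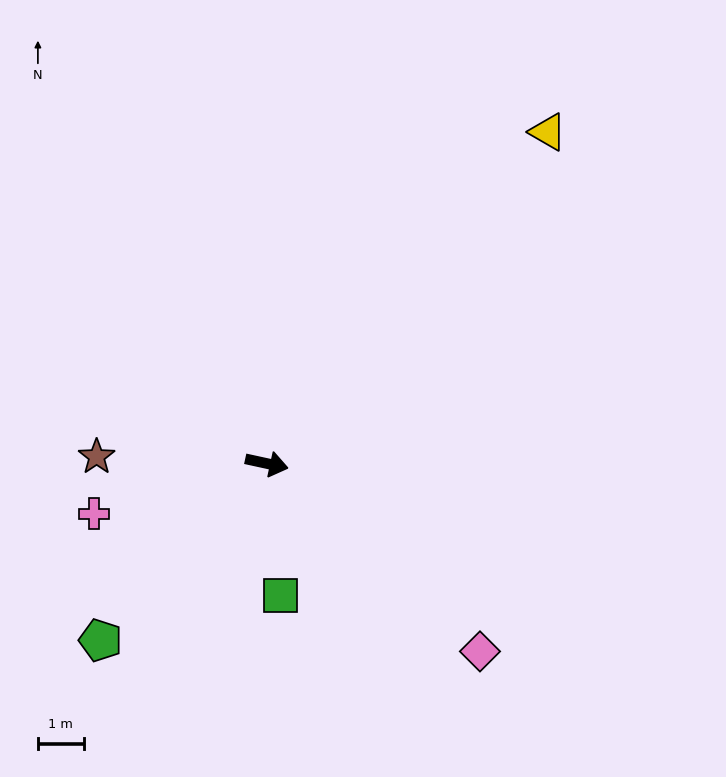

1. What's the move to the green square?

turn right 72°, forward 2.9 m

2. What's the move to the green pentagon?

turn right 121°, forward 5.3 m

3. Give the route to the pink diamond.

turn right 29°, forward 6.2 m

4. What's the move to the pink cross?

turn right 152°, forward 3.9 m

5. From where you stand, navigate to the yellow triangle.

turn left 62°, forward 9.5 m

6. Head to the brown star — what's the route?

turn right 170°, forward 3.7 m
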